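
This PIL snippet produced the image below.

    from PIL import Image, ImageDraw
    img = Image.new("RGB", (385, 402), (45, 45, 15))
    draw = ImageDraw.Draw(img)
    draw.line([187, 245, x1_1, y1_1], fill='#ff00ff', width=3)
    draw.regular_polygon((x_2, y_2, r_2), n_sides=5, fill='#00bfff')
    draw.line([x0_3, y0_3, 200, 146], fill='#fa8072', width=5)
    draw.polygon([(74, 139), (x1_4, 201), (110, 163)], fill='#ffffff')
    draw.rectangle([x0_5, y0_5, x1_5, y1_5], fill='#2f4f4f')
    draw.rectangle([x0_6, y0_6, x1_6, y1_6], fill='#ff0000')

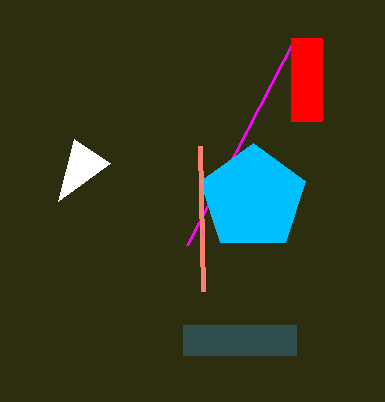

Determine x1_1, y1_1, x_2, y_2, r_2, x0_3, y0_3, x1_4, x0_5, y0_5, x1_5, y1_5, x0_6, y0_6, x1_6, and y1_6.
x1_1 = 295; y1_1 = 38; x_2 = 253; y_2 = 198; r_2 = 55; x0_3 = 203; y0_3 = 291; x1_4 = 58; x0_5 = 183; y0_5 = 325; x1_5 = 296; y1_5 = 355; x0_6 = 291; y0_6 = 38; x1_6 = 322; y1_6 = 121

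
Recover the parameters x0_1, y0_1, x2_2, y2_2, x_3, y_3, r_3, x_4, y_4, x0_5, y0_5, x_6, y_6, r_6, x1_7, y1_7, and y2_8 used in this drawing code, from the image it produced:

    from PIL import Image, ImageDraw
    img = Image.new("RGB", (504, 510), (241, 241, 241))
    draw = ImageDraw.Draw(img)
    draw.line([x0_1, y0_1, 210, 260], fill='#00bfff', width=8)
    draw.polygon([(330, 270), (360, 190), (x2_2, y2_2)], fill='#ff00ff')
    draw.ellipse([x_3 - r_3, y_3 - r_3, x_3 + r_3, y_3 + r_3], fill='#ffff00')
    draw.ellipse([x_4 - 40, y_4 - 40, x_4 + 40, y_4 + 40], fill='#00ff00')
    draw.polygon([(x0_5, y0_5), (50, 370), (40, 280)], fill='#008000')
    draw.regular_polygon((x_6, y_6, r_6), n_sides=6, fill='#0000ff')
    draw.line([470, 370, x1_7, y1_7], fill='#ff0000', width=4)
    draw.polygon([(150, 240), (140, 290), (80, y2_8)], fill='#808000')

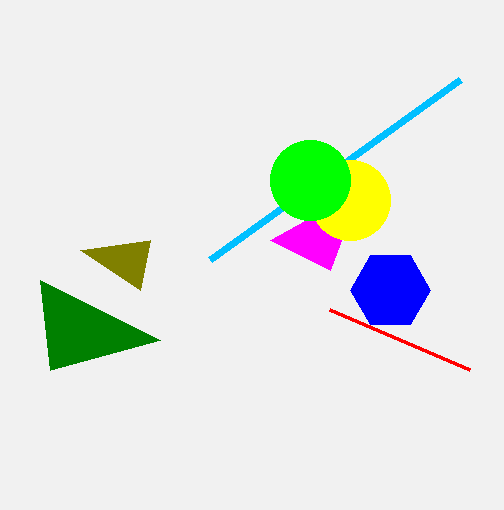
x0_1 = 460
y0_1 = 80
x2_2 = 270
y2_2 = 240
x_3 = 350
y_3 = 200
r_3 = 40
x_4 = 310
y_4 = 180
x0_5 = 160
y0_5 = 340
x_6 = 390
y_6 = 290
r_6 = 40
x1_7 = 330
y1_7 = 310
y2_8 = 250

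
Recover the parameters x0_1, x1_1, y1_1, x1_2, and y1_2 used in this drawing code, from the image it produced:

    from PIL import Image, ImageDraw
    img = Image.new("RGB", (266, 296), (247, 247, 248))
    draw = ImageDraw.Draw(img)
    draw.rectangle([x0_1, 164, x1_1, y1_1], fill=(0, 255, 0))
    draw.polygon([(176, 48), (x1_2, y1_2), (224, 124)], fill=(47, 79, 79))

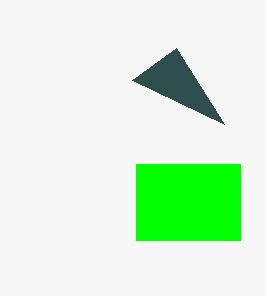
x0_1 = 136; x1_1 = 240; y1_1 = 240; x1_2 = 132; y1_2 = 80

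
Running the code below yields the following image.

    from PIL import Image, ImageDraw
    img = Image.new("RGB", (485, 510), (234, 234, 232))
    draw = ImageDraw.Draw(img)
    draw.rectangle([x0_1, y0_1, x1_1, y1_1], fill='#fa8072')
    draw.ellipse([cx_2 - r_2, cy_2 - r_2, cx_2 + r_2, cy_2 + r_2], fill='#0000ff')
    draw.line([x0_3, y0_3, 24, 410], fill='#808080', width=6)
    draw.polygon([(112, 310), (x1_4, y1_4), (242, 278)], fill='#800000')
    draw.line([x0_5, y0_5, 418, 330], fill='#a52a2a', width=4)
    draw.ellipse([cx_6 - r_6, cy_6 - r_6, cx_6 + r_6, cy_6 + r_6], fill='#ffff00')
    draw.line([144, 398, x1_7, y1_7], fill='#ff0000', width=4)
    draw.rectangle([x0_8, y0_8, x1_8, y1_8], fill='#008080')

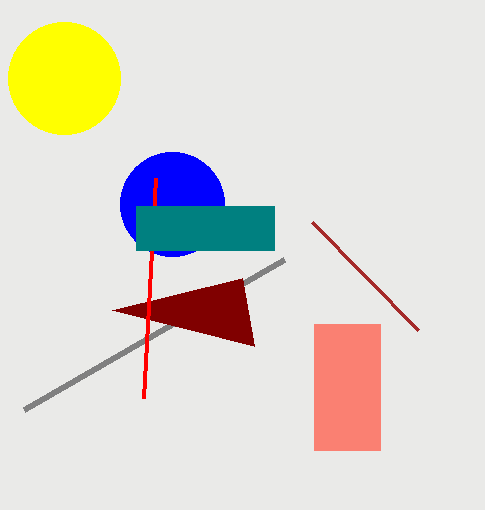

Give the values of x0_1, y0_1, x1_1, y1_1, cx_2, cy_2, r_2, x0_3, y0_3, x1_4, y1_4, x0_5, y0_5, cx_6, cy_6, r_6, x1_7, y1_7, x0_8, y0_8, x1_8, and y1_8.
x0_1 = 314, y0_1 = 324, x1_1 = 380, y1_1 = 450, cx_2 = 172, cy_2 = 204, r_2 = 52, x0_3 = 284, y0_3 = 260, x1_4 = 254, y1_4 = 346, x0_5 = 312, y0_5 = 222, cx_6 = 64, cy_6 = 78, r_6 = 56, x1_7 = 156, y1_7 = 178, x0_8 = 136, y0_8 = 206, x1_8 = 274, y1_8 = 250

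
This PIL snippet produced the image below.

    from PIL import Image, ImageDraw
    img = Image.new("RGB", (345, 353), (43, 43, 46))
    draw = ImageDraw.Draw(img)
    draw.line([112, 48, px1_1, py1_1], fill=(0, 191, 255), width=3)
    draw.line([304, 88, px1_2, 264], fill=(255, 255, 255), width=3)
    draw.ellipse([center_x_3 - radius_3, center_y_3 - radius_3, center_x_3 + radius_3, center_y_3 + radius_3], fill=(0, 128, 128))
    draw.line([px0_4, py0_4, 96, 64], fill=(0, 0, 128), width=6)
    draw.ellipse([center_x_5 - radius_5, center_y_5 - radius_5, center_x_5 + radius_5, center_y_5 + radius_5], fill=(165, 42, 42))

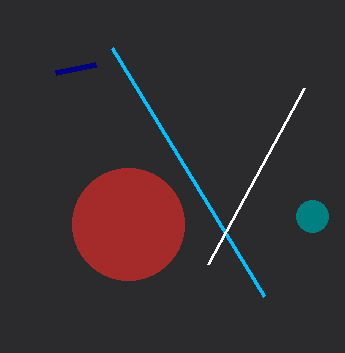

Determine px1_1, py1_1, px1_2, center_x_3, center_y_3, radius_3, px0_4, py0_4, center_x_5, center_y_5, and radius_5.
px1_1 = 264; py1_1 = 296; px1_2 = 208; center_x_3 = 312; center_y_3 = 216; radius_3 = 16; px0_4 = 56; py0_4 = 72; center_x_5 = 128; center_y_5 = 224; radius_5 = 56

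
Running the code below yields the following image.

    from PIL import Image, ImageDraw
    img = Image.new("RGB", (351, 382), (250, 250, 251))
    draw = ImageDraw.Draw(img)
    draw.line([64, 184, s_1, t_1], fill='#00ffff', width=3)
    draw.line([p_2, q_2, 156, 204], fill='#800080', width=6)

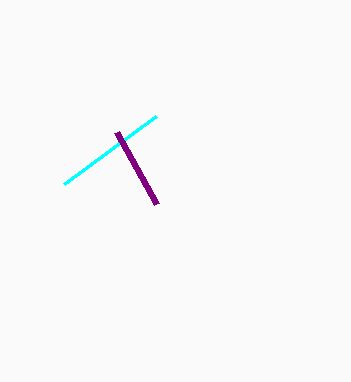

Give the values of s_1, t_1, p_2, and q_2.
s_1 = 156, t_1 = 116, p_2 = 116, q_2 = 132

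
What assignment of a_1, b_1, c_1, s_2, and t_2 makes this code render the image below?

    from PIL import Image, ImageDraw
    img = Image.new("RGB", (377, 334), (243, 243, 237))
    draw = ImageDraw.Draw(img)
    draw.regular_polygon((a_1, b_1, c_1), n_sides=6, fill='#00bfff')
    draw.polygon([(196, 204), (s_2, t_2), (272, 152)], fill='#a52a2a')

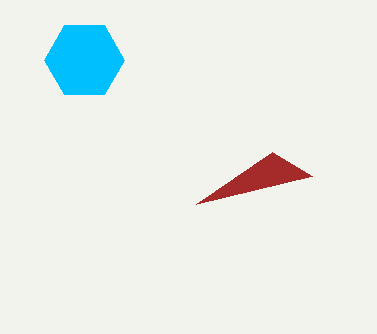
a_1 = 84; b_1 = 60; c_1 = 40; s_2 = 312; t_2 = 176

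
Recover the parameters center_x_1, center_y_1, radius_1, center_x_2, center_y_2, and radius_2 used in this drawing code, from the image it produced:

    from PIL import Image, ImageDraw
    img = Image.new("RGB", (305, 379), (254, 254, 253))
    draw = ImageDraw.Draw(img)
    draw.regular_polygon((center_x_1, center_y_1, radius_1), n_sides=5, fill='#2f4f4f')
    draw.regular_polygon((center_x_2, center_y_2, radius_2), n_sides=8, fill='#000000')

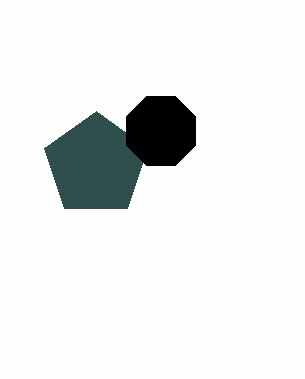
center_x_1 = 96, center_y_1 = 165, radius_1 = 54, center_x_2 = 161, center_y_2 = 131, radius_2 = 37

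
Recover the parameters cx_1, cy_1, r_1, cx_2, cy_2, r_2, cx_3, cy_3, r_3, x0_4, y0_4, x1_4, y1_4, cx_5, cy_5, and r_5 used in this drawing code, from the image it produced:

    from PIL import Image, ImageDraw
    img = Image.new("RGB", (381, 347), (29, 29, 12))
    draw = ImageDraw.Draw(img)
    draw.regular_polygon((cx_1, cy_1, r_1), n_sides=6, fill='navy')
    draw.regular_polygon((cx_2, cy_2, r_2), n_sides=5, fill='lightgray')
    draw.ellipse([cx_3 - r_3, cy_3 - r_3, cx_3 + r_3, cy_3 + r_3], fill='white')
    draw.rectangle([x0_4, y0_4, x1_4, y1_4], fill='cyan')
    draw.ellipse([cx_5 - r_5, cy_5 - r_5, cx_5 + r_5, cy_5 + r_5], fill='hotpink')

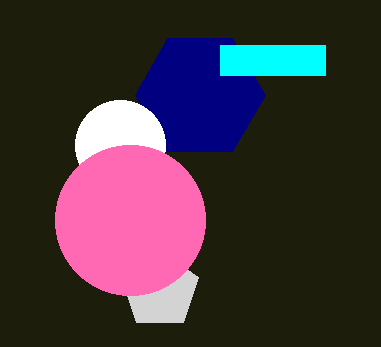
cx_1 = 200; cy_1 = 95; r_1 = 65; cx_2 = 160; cy_2 = 290; r_2 = 40; cx_3 = 120; cy_3 = 145; r_3 = 45; x0_4 = 220; y0_4 = 45; x1_4 = 325; y1_4 = 75; cx_5 = 130; cy_5 = 220; r_5 = 75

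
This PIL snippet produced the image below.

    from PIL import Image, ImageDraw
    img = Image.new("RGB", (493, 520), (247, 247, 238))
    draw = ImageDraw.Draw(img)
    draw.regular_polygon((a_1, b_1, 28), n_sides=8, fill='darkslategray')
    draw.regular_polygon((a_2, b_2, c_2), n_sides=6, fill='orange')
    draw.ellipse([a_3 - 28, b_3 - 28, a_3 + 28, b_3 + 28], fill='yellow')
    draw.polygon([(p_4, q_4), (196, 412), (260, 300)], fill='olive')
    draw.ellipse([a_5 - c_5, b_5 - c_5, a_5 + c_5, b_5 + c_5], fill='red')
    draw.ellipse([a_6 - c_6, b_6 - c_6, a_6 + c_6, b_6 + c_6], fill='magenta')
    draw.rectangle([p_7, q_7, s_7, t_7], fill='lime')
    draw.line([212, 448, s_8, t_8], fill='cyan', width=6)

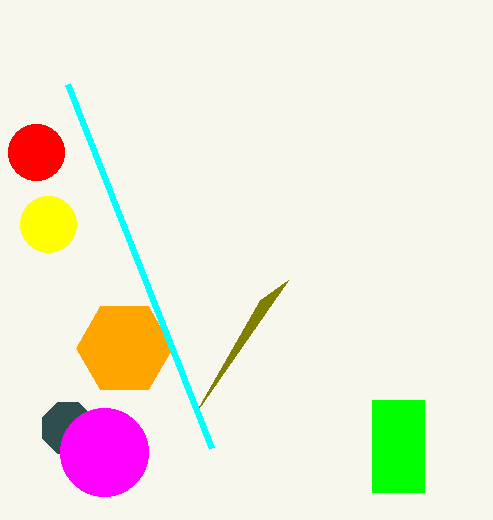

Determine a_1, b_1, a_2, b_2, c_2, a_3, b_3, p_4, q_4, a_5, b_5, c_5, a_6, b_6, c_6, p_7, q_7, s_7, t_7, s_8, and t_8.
a_1 = 68; b_1 = 428; a_2 = 124; b_2 = 348; c_2 = 48; a_3 = 48; b_3 = 224; p_4 = 288; q_4 = 280; a_5 = 36; b_5 = 152; c_5 = 28; a_6 = 104; b_6 = 452; c_6 = 44; p_7 = 372; q_7 = 400; s_7 = 424; t_7 = 492; s_8 = 68; t_8 = 84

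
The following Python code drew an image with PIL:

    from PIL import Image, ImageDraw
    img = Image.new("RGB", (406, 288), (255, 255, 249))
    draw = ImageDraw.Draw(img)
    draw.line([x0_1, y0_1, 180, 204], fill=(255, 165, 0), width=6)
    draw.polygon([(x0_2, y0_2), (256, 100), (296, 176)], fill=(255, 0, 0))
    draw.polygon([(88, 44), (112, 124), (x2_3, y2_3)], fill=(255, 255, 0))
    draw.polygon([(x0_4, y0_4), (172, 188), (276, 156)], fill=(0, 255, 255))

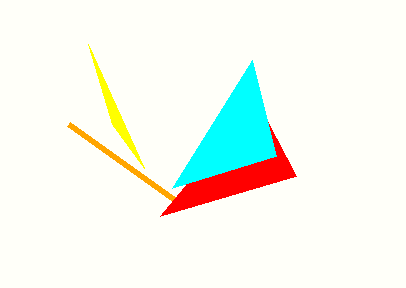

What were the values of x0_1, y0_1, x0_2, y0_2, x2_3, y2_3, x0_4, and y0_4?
x0_1 = 68
y0_1 = 124
x0_2 = 160
y0_2 = 216
x2_3 = 144
y2_3 = 168
x0_4 = 252
y0_4 = 60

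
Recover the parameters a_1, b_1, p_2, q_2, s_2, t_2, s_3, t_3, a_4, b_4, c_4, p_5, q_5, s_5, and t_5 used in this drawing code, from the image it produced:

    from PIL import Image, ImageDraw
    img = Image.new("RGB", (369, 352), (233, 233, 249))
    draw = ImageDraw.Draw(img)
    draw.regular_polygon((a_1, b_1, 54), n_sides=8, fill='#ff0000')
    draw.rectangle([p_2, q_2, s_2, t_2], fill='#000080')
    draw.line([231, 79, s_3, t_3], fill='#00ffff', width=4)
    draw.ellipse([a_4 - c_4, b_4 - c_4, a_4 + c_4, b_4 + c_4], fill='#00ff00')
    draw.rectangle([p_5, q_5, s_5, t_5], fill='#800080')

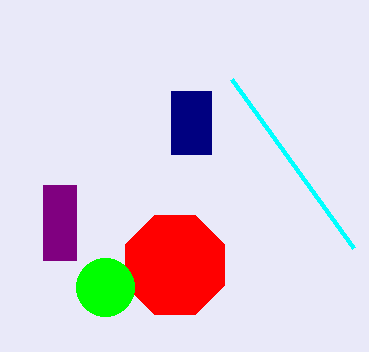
a_1 = 175
b_1 = 265
p_2 = 171
q_2 = 91
s_2 = 211
t_2 = 154
s_3 = 353
t_3 = 248
a_4 = 105
b_4 = 287
c_4 = 29
p_5 = 43
q_5 = 185
s_5 = 76
t_5 = 260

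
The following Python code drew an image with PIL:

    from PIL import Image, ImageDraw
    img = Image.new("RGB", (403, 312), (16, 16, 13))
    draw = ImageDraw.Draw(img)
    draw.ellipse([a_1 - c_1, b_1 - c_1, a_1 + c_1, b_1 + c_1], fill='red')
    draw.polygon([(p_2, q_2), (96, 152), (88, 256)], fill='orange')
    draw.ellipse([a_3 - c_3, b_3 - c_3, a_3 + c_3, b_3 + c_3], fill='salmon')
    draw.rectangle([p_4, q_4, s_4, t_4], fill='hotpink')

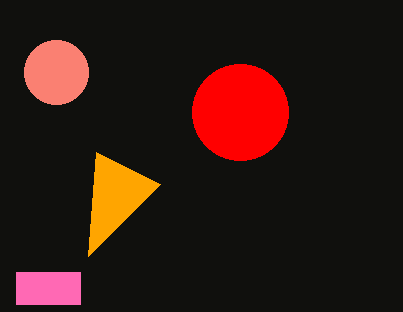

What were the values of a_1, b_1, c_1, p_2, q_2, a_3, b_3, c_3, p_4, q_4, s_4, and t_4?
a_1 = 240, b_1 = 112, c_1 = 48, p_2 = 160, q_2 = 184, a_3 = 56, b_3 = 72, c_3 = 32, p_4 = 16, q_4 = 272, s_4 = 80, t_4 = 304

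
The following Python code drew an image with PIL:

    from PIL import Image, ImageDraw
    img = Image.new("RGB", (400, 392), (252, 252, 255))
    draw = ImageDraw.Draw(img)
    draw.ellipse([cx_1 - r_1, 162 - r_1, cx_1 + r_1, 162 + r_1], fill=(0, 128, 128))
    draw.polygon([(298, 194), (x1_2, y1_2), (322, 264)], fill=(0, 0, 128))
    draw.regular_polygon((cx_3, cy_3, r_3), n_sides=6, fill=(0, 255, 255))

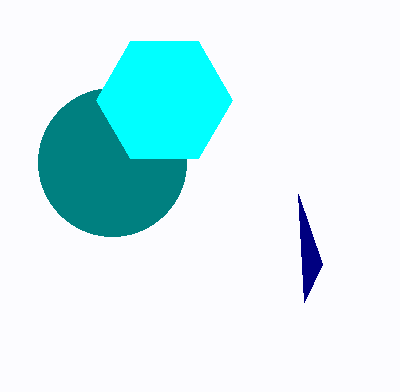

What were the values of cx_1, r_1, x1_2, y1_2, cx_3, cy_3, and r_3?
cx_1 = 112
r_1 = 74
x1_2 = 304
y1_2 = 302
cx_3 = 164
cy_3 = 100
r_3 = 68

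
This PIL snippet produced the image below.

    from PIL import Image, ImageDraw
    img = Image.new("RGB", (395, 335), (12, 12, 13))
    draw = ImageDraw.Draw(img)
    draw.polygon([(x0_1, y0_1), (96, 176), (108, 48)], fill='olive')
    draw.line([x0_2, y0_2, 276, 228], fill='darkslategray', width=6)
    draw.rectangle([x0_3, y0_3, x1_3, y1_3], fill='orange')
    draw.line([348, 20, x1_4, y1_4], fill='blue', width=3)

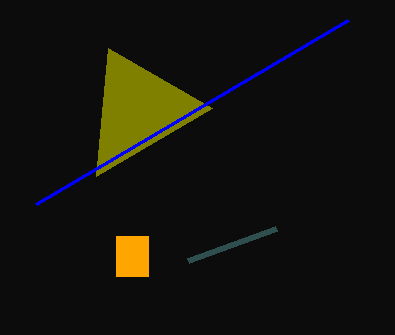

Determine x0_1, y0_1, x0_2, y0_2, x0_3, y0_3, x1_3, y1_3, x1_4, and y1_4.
x0_1 = 212; y0_1 = 108; x0_2 = 188; y0_2 = 260; x0_3 = 116; y0_3 = 236; x1_3 = 148; y1_3 = 276; x1_4 = 36; y1_4 = 204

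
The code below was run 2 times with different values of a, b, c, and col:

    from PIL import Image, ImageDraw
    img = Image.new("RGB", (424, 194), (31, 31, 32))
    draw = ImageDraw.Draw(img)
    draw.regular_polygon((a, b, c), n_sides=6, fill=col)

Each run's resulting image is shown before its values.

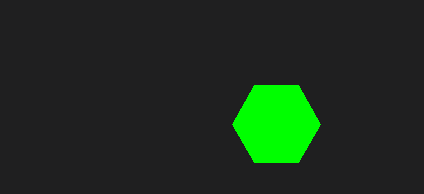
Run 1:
a = 276; b = 124; c = 44; col = 'lime'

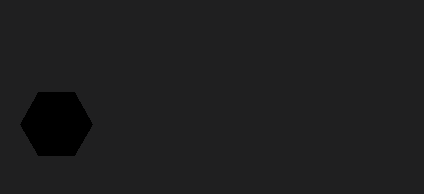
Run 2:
a = 56, b = 124, c = 36, col = 'black'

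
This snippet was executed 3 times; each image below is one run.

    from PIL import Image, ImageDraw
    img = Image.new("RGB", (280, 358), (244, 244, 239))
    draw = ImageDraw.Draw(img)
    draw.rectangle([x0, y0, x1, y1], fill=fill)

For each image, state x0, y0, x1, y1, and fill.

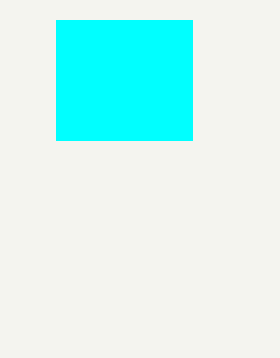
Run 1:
x0 = 56
y0 = 20
x1 = 192
y1 = 140
fill = 'cyan'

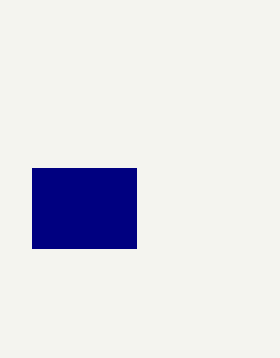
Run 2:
x0 = 32, y0 = 168, x1 = 136, y1 = 248, fill = 'navy'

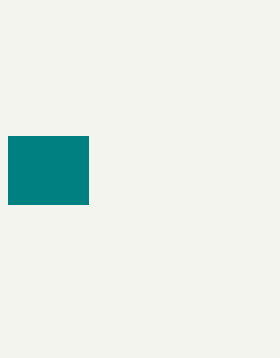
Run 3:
x0 = 8; y0 = 136; x1 = 88; y1 = 204; fill = 'teal'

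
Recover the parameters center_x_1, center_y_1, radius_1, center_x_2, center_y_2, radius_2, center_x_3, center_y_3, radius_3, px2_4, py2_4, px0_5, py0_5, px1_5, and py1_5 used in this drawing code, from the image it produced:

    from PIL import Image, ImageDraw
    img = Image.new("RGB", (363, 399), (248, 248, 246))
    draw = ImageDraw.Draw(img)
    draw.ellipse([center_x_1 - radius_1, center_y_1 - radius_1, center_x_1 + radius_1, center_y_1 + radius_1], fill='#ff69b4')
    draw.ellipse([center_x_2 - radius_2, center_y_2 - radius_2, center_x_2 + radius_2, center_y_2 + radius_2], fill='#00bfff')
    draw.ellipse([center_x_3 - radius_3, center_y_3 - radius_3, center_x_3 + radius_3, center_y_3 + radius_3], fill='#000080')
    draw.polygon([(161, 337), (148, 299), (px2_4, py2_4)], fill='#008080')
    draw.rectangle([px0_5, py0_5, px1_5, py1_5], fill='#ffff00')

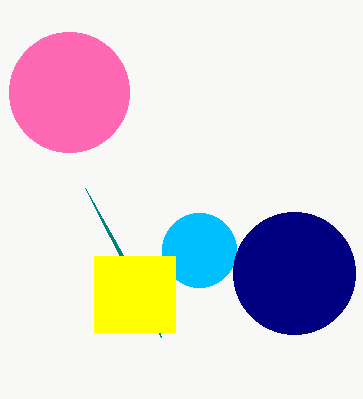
center_x_1 = 69; center_y_1 = 92; radius_1 = 60; center_x_2 = 199; center_y_2 = 250; radius_2 = 37; center_x_3 = 294; center_y_3 = 273; radius_3 = 61; px2_4 = 85; py2_4 = 188; px0_5 = 94; py0_5 = 256; px1_5 = 175; py1_5 = 332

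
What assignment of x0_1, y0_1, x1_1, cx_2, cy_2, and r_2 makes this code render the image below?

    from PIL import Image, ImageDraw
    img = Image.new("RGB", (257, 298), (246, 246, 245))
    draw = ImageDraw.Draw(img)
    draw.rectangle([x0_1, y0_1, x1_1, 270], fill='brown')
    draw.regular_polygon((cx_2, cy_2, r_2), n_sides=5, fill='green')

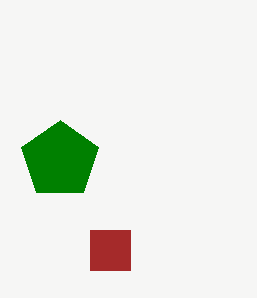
x0_1 = 90
y0_1 = 230
x1_1 = 130
cx_2 = 60
cy_2 = 160
r_2 = 40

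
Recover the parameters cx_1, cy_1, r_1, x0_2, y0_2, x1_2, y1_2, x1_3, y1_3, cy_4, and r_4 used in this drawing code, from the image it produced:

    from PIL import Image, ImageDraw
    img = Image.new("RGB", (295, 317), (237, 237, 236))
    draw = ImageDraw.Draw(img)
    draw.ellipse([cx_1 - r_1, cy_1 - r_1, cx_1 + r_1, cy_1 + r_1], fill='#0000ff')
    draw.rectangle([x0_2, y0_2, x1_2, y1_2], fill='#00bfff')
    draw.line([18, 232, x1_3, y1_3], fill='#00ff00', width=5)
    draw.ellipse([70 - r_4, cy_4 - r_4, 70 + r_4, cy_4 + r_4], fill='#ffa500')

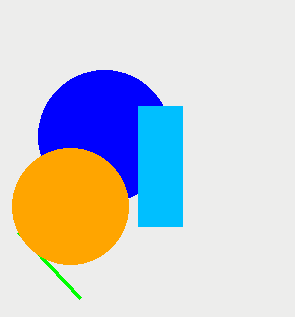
cx_1 = 104
cy_1 = 136
r_1 = 66
x0_2 = 138
y0_2 = 106
x1_2 = 182
y1_2 = 226
x1_3 = 80
y1_3 = 298
cy_4 = 206
r_4 = 58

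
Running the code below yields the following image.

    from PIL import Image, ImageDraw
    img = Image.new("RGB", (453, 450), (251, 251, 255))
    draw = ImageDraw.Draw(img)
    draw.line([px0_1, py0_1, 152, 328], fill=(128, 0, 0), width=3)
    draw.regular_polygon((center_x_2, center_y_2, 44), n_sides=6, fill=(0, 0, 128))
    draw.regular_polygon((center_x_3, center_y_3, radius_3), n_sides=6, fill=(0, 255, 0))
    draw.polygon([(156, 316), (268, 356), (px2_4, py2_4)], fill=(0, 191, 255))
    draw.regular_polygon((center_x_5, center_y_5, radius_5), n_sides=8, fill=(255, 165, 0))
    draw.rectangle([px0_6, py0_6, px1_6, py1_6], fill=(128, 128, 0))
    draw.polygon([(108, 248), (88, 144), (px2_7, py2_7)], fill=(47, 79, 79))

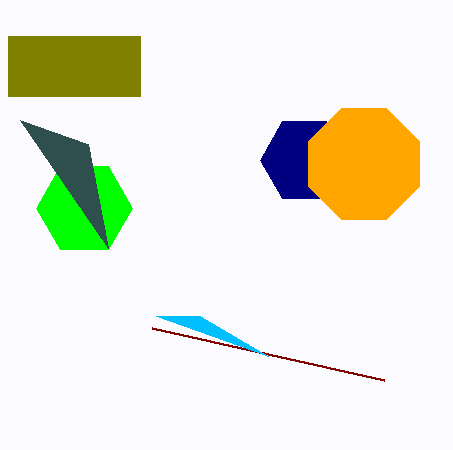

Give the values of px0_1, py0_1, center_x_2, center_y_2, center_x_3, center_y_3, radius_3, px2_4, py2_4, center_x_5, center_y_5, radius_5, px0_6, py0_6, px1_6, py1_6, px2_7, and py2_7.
px0_1 = 384; py0_1 = 380; center_x_2 = 304; center_y_2 = 160; center_x_3 = 84; center_y_3 = 208; radius_3 = 48; px2_4 = 200; py2_4 = 316; center_x_5 = 364; center_y_5 = 164; radius_5 = 60; px0_6 = 8; py0_6 = 36; px1_6 = 140; py1_6 = 96; px2_7 = 20; py2_7 = 120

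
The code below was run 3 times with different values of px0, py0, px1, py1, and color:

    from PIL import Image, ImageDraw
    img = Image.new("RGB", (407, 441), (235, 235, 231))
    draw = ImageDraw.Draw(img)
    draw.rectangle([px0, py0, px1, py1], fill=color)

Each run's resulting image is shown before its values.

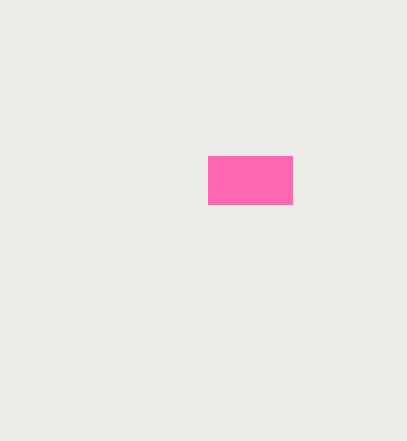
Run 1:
px0 = 208; py0 = 156; px1 = 292; py1 = 204; color = 'hotpink'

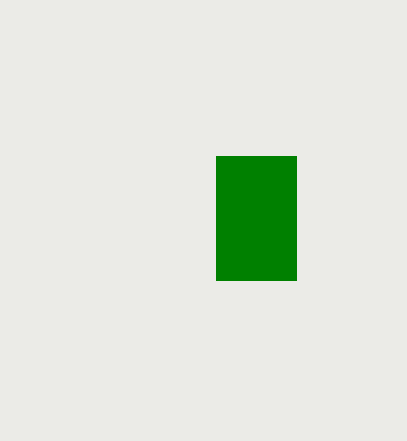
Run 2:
px0 = 216; py0 = 156; px1 = 296; py1 = 280; color = 'green'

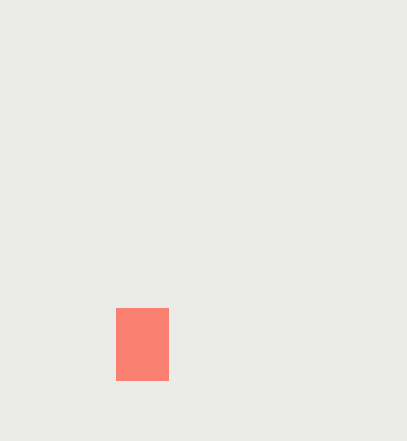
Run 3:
px0 = 116, py0 = 308, px1 = 168, py1 = 380, color = 'salmon'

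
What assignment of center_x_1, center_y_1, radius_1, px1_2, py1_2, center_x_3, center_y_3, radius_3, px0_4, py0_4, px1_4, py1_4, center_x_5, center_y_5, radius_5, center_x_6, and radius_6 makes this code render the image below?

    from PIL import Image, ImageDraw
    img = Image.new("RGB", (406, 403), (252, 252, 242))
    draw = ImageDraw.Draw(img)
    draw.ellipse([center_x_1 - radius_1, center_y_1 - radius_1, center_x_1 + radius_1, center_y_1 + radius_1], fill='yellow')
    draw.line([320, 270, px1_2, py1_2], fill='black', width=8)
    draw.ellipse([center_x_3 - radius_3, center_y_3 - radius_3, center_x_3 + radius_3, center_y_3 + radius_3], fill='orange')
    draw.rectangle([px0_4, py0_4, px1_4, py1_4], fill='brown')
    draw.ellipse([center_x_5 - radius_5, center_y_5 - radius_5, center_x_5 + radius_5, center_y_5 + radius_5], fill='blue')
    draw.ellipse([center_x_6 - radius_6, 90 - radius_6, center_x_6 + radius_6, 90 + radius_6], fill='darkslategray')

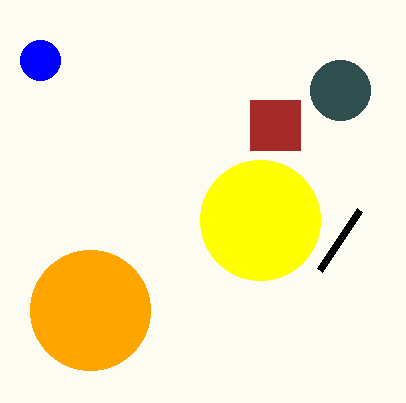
center_x_1 = 260
center_y_1 = 220
radius_1 = 60
px1_2 = 360
py1_2 = 210
center_x_3 = 90
center_y_3 = 310
radius_3 = 60
px0_4 = 250
py0_4 = 100
px1_4 = 300
py1_4 = 150
center_x_5 = 40
center_y_5 = 60
radius_5 = 20
center_x_6 = 340
radius_6 = 30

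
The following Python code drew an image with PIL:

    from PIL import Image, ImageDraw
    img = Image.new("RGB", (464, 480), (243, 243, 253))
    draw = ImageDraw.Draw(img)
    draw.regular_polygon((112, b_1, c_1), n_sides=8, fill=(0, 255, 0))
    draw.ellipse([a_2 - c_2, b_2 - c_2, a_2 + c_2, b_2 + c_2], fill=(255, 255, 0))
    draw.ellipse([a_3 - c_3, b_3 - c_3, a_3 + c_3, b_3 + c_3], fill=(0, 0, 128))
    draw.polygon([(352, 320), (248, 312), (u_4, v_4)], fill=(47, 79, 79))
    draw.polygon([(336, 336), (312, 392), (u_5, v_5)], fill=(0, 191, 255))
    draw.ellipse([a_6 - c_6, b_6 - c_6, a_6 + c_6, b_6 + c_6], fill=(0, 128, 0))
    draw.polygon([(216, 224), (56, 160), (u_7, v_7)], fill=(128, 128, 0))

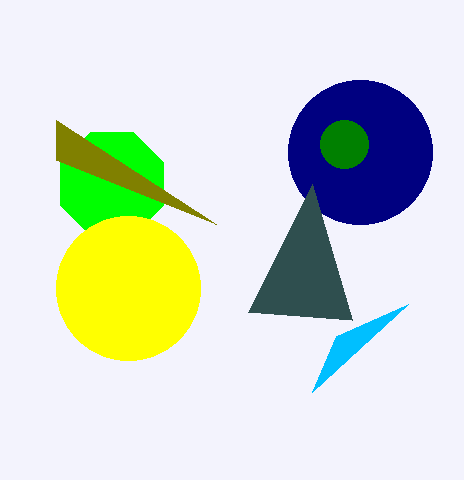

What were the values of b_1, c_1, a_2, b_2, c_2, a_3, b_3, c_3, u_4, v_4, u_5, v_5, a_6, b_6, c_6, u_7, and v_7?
b_1 = 184
c_1 = 56
a_2 = 128
b_2 = 288
c_2 = 72
a_3 = 360
b_3 = 152
c_3 = 72
u_4 = 312
v_4 = 184
u_5 = 408
v_5 = 304
a_6 = 344
b_6 = 144
c_6 = 24
u_7 = 56
v_7 = 120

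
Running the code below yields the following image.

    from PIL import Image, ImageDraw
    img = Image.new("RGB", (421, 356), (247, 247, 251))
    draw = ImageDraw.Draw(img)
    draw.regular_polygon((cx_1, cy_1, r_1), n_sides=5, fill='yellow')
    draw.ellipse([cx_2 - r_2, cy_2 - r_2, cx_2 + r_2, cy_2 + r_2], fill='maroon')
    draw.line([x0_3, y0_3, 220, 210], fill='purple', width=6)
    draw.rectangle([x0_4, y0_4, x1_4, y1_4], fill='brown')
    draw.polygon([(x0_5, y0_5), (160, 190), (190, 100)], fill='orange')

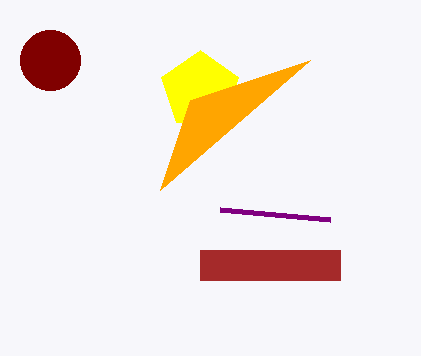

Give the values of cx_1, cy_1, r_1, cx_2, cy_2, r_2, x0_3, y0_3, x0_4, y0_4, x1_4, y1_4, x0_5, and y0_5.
cx_1 = 200, cy_1 = 90, r_1 = 40, cx_2 = 50, cy_2 = 60, r_2 = 30, x0_3 = 330, y0_3 = 220, x0_4 = 200, y0_4 = 250, x1_4 = 340, y1_4 = 280, x0_5 = 310, y0_5 = 60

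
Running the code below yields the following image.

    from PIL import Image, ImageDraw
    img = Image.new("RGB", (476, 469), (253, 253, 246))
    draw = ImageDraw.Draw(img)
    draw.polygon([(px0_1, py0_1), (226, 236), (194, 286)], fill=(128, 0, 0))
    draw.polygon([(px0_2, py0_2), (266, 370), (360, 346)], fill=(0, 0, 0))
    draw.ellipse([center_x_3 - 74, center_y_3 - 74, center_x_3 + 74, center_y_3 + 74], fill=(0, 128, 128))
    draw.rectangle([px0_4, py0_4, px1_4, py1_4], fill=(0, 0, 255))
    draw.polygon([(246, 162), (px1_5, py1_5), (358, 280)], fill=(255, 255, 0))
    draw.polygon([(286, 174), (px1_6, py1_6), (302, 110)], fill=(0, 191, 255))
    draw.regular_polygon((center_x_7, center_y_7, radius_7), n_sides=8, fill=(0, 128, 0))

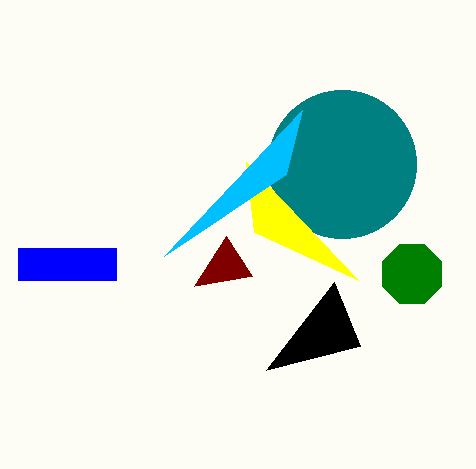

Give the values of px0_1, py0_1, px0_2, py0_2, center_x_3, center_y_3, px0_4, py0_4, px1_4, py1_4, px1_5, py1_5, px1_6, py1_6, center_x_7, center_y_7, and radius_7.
px0_1 = 252
py0_1 = 276
px0_2 = 334
py0_2 = 282
center_x_3 = 342
center_y_3 = 164
px0_4 = 18
py0_4 = 248
px1_4 = 116
py1_4 = 280
px1_5 = 254
py1_5 = 232
px1_6 = 164
py1_6 = 256
center_x_7 = 412
center_y_7 = 274
radius_7 = 32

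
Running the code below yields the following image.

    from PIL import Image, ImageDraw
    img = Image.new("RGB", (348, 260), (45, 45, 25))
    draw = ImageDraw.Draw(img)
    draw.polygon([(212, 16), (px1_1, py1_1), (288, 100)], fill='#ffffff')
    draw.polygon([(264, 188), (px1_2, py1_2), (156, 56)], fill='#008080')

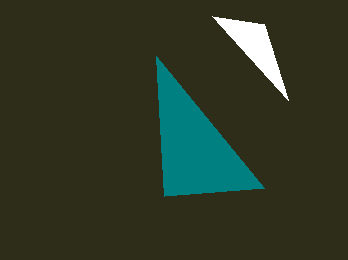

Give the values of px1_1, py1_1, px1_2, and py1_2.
px1_1 = 264; py1_1 = 24; px1_2 = 164; py1_2 = 196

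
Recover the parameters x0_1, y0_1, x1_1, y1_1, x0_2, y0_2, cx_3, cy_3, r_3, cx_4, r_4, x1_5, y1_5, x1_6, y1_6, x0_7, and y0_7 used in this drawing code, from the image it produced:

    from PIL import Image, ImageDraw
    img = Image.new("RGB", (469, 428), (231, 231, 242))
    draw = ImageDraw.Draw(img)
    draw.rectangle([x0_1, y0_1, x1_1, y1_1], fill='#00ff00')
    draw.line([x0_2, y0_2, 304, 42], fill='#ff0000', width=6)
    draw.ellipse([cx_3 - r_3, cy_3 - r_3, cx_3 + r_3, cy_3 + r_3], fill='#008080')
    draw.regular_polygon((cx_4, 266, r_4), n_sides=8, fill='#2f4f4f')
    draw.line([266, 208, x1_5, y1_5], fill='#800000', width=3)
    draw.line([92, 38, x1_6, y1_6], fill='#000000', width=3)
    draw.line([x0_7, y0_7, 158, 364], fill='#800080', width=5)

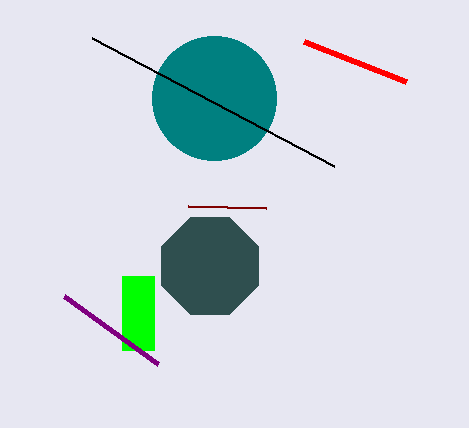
x0_1 = 122; y0_1 = 276; x1_1 = 154; y1_1 = 350; x0_2 = 406; y0_2 = 82; cx_3 = 214; cy_3 = 98; r_3 = 62; cx_4 = 210; r_4 = 52; x1_5 = 188; y1_5 = 206; x1_6 = 334; y1_6 = 166; x0_7 = 64; y0_7 = 296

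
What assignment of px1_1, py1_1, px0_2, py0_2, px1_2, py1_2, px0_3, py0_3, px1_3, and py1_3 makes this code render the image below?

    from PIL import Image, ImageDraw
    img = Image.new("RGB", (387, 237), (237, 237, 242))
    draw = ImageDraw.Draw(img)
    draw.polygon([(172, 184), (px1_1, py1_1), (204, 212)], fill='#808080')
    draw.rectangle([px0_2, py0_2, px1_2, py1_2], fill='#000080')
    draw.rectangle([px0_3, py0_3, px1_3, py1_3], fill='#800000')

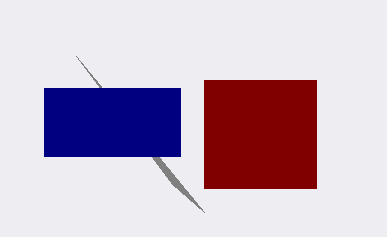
px1_1 = 76
py1_1 = 56
px0_2 = 44
py0_2 = 88
px1_2 = 180
py1_2 = 156
px0_3 = 204
py0_3 = 80
px1_3 = 316
py1_3 = 188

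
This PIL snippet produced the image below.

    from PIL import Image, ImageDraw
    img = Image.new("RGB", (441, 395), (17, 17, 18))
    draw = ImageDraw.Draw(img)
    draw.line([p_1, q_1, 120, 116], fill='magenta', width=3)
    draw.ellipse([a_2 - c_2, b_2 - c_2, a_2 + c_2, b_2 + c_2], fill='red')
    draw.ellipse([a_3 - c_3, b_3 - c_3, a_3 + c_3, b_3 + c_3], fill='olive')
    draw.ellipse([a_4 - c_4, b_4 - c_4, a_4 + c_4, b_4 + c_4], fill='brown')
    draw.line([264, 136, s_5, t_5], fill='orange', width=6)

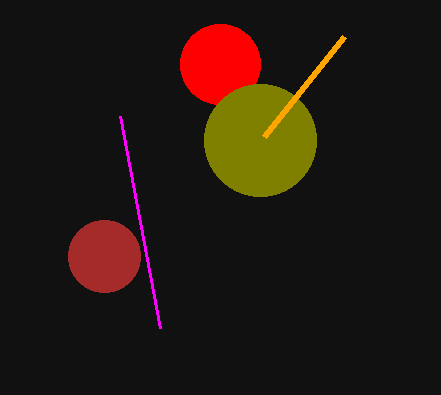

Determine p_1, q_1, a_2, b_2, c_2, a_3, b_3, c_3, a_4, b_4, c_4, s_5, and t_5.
p_1 = 160
q_1 = 328
a_2 = 220
b_2 = 64
c_2 = 40
a_3 = 260
b_3 = 140
c_3 = 56
a_4 = 104
b_4 = 256
c_4 = 36
s_5 = 344
t_5 = 36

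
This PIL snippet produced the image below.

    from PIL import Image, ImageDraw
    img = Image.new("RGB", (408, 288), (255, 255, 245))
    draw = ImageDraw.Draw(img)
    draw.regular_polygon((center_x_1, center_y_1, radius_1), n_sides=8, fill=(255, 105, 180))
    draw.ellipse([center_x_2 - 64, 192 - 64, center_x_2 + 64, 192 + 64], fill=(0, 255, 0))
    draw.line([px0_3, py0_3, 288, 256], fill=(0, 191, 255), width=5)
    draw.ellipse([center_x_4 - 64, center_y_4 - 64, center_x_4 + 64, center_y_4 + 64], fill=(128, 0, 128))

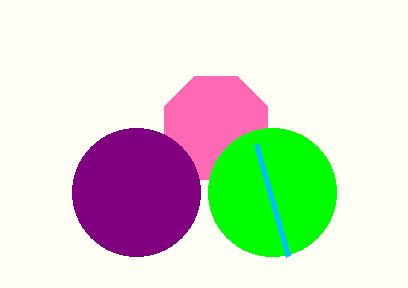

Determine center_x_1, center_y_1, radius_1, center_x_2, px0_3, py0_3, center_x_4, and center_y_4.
center_x_1 = 216, center_y_1 = 128, radius_1 = 56, center_x_2 = 272, px0_3 = 256, py0_3 = 144, center_x_4 = 136, center_y_4 = 192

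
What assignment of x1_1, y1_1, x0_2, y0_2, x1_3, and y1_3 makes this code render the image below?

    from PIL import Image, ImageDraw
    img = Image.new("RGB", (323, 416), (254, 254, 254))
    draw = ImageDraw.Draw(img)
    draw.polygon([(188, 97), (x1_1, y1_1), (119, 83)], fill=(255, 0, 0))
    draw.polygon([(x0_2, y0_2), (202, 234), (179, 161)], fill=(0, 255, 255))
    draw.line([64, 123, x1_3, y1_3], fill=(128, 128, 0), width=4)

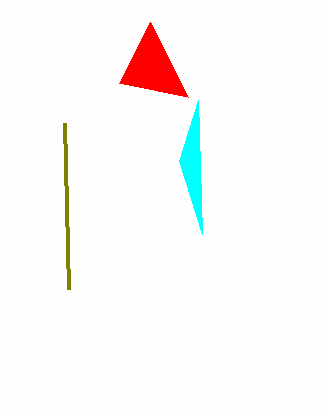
x1_1 = 150
y1_1 = 22
x0_2 = 198
y0_2 = 100
x1_3 = 68
y1_3 = 289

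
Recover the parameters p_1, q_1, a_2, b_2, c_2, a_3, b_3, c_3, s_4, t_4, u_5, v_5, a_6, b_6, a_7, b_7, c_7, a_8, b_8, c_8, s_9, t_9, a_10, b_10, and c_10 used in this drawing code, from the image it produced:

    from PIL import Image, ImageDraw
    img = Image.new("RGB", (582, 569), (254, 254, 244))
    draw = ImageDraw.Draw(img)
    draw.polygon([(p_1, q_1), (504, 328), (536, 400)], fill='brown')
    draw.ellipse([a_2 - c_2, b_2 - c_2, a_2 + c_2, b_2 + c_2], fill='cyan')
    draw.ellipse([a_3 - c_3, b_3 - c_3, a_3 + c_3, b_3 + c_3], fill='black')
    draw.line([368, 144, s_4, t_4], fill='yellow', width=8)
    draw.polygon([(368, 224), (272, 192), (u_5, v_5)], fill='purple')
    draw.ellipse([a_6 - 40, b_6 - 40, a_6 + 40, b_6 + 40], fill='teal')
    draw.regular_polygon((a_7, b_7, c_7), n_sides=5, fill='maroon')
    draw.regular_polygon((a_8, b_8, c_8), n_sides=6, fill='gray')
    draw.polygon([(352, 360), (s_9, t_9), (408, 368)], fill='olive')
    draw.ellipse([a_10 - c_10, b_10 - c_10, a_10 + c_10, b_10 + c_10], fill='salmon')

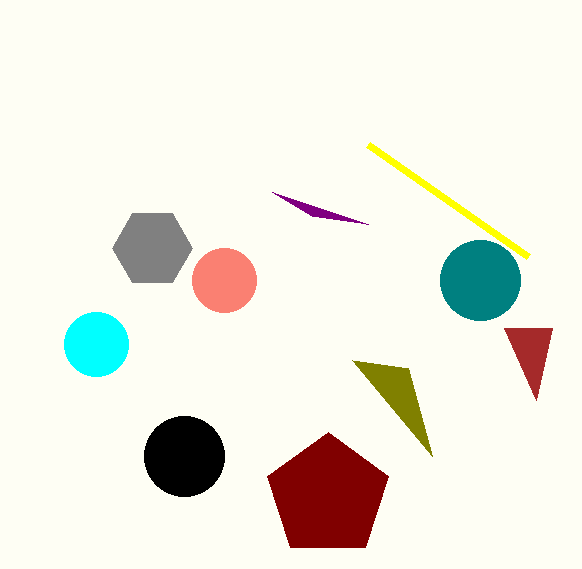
p_1 = 552, q_1 = 328, a_2 = 96, b_2 = 344, c_2 = 32, a_3 = 184, b_3 = 456, c_3 = 40, s_4 = 528, t_4 = 256, u_5 = 312, v_5 = 216, a_6 = 480, b_6 = 280, a_7 = 328, b_7 = 496, c_7 = 64, a_8 = 152, b_8 = 248, c_8 = 40, s_9 = 432, t_9 = 456, a_10 = 224, b_10 = 280, c_10 = 32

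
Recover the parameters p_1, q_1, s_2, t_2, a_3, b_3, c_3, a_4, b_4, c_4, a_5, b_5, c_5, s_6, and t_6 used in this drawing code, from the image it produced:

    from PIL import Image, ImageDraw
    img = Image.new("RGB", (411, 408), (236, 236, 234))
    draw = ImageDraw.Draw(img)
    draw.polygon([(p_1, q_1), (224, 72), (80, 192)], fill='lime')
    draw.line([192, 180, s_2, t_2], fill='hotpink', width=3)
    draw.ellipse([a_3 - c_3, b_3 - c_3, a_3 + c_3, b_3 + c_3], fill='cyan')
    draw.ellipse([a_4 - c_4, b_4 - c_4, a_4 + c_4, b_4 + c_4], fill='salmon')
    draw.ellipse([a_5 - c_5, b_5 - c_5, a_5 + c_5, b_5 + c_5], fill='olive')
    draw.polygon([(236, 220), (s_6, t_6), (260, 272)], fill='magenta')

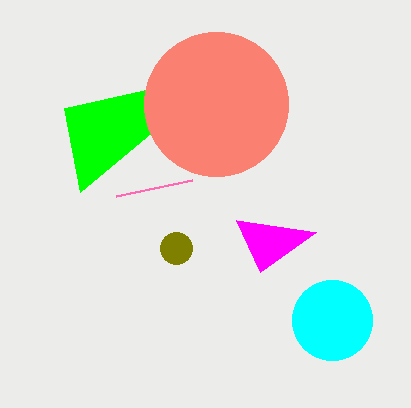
p_1 = 64; q_1 = 108; s_2 = 116; t_2 = 196; a_3 = 332; b_3 = 320; c_3 = 40; a_4 = 216; b_4 = 104; c_4 = 72; a_5 = 176; b_5 = 248; c_5 = 16; s_6 = 316; t_6 = 232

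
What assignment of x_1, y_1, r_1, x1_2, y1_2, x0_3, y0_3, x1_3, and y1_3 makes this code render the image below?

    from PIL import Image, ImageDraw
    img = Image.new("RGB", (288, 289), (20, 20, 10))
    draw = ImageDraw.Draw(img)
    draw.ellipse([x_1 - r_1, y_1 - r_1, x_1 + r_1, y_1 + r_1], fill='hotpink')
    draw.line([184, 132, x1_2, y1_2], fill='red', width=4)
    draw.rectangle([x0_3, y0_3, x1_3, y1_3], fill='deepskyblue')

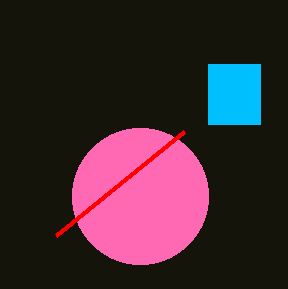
x_1 = 140; y_1 = 196; r_1 = 68; x1_2 = 56; y1_2 = 236; x0_3 = 208; y0_3 = 64; x1_3 = 260; y1_3 = 124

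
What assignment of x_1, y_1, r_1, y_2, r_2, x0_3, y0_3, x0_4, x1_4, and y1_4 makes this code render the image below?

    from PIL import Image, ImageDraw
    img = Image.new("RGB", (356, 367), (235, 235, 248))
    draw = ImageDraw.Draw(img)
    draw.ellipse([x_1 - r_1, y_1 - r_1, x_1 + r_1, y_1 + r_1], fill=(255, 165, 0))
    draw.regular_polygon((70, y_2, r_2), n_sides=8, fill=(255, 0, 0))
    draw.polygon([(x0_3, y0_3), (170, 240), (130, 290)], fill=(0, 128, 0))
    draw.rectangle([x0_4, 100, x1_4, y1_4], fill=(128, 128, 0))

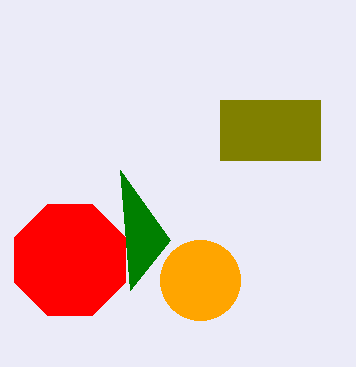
x_1 = 200
y_1 = 280
r_1 = 40
y_2 = 260
r_2 = 60
x0_3 = 120
y0_3 = 170
x0_4 = 220
x1_4 = 320
y1_4 = 160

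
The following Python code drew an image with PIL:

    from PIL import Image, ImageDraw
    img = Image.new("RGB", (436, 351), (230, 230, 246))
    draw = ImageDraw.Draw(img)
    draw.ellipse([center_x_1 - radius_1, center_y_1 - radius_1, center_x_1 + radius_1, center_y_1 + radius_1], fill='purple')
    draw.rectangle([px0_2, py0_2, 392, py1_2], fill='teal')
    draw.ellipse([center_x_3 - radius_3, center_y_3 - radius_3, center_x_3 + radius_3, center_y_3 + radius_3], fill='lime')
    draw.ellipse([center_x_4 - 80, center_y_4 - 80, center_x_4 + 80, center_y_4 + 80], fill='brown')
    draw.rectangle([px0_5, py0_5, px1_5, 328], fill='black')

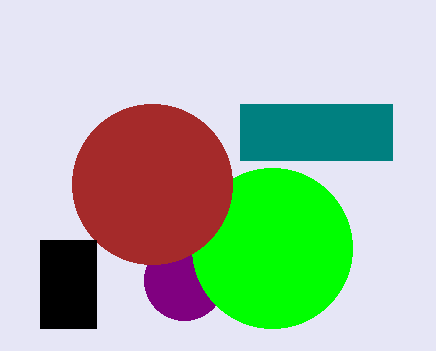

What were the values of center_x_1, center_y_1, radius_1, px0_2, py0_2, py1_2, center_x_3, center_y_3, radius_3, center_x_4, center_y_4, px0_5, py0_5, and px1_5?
center_x_1 = 184
center_y_1 = 280
radius_1 = 40
px0_2 = 240
py0_2 = 104
py1_2 = 160
center_x_3 = 272
center_y_3 = 248
radius_3 = 80
center_x_4 = 152
center_y_4 = 184
px0_5 = 40
py0_5 = 240
px1_5 = 96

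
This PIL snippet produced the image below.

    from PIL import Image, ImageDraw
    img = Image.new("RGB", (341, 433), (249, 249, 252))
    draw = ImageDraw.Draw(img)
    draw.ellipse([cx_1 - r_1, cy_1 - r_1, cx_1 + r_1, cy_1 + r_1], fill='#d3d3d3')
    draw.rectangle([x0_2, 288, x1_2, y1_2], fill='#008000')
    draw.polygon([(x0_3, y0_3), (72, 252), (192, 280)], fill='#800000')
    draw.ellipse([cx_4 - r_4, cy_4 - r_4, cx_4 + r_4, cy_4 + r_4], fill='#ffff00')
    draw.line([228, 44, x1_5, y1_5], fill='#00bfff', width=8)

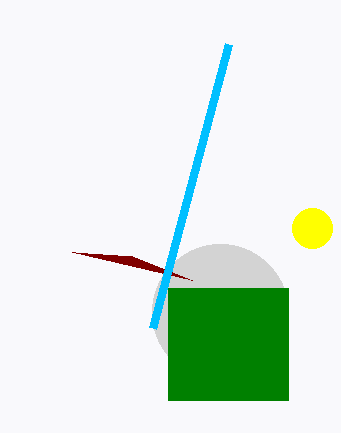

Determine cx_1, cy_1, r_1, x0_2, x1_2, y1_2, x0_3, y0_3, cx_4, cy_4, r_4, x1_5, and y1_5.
cx_1 = 220; cy_1 = 312; r_1 = 68; x0_2 = 168; x1_2 = 288; y1_2 = 400; x0_3 = 132; y0_3 = 256; cx_4 = 312; cy_4 = 228; r_4 = 20; x1_5 = 152; y1_5 = 328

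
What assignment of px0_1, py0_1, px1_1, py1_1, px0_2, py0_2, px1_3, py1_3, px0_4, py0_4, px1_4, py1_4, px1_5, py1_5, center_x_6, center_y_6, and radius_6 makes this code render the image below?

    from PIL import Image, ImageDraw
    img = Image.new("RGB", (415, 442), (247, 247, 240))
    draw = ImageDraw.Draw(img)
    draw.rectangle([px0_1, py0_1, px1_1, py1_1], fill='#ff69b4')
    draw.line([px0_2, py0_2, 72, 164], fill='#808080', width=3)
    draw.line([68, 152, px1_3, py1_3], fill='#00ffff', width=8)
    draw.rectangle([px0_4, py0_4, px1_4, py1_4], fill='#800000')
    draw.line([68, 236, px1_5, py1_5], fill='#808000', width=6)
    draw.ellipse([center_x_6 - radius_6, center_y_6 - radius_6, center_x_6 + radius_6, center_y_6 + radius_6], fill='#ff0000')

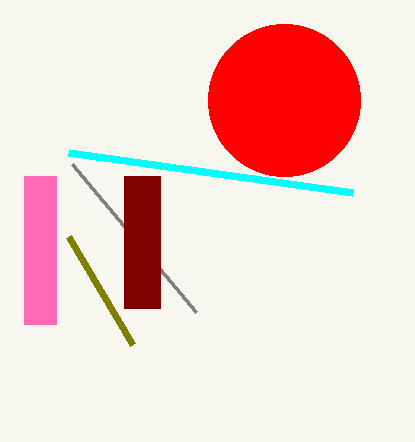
px0_1 = 24; py0_1 = 176; px1_1 = 56; py1_1 = 324; px0_2 = 196; py0_2 = 312; px1_3 = 352; py1_3 = 192; px0_4 = 124; py0_4 = 176; px1_4 = 160; py1_4 = 308; px1_5 = 132; py1_5 = 344; center_x_6 = 284; center_y_6 = 100; radius_6 = 76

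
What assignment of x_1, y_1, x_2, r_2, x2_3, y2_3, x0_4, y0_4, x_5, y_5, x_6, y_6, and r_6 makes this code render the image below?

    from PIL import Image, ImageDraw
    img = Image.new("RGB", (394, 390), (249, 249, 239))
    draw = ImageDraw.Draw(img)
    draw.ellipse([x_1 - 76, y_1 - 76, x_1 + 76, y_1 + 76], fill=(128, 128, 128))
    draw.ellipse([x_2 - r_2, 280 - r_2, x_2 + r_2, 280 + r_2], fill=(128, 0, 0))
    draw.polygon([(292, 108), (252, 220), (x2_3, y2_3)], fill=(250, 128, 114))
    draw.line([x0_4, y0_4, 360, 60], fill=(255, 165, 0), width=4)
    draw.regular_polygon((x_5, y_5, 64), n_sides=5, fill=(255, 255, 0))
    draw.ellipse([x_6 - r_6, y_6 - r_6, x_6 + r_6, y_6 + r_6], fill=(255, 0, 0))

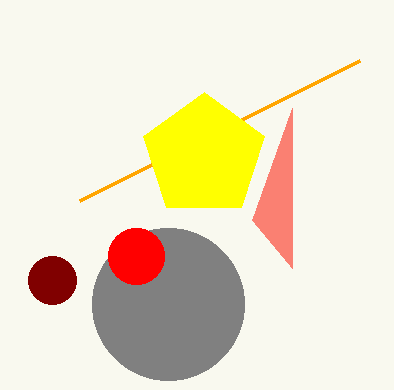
x_1 = 168, y_1 = 304, x_2 = 52, r_2 = 24, x2_3 = 292, y2_3 = 268, x0_4 = 80, y0_4 = 200, x_5 = 204, y_5 = 156, x_6 = 136, y_6 = 256, r_6 = 28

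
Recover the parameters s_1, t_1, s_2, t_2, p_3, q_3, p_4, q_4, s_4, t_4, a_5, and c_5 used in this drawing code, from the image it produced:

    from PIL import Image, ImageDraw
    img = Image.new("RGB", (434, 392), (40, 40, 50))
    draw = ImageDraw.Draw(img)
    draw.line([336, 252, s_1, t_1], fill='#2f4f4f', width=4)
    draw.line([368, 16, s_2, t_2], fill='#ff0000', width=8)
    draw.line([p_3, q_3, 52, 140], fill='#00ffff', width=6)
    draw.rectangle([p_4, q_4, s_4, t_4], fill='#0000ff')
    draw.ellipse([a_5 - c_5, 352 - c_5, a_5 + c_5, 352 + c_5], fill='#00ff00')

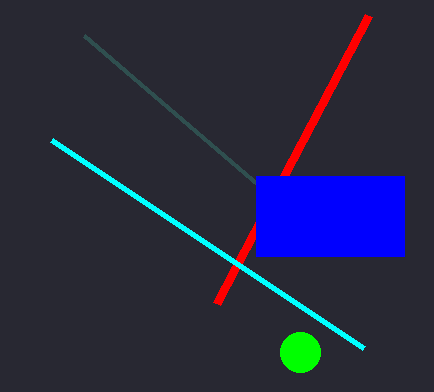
s_1 = 84
t_1 = 36
s_2 = 216
t_2 = 304
p_3 = 364
q_3 = 348
p_4 = 256
q_4 = 176
s_4 = 404
t_4 = 256
a_5 = 300
c_5 = 20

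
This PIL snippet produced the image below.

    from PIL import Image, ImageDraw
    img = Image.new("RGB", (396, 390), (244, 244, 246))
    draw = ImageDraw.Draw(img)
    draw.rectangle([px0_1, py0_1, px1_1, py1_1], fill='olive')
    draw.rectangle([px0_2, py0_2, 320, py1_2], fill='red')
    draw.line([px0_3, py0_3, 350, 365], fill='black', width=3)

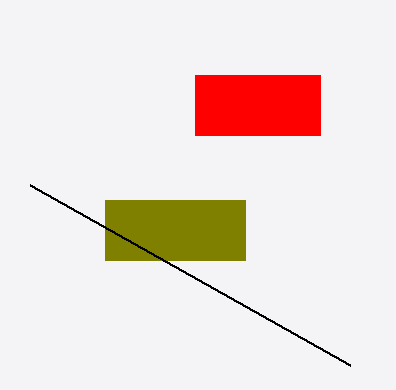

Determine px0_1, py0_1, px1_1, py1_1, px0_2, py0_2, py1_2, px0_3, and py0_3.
px0_1 = 105, py0_1 = 200, px1_1 = 245, py1_1 = 260, px0_2 = 195, py0_2 = 75, py1_2 = 135, px0_3 = 30, py0_3 = 185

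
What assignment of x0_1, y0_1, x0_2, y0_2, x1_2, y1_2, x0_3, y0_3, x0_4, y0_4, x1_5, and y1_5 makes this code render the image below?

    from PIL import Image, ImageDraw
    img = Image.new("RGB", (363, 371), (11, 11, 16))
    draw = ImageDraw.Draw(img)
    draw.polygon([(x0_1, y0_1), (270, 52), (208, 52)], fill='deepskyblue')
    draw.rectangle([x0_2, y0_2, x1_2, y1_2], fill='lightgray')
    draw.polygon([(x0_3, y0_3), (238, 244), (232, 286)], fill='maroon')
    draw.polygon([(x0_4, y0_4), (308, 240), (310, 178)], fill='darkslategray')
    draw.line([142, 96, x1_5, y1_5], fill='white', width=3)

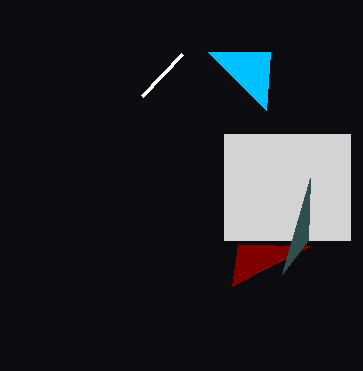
x0_1 = 266
y0_1 = 110
x0_2 = 224
y0_2 = 134
x1_2 = 350
y1_2 = 240
x0_3 = 310
y0_3 = 246
x0_4 = 282
y0_4 = 274
x1_5 = 182
y1_5 = 54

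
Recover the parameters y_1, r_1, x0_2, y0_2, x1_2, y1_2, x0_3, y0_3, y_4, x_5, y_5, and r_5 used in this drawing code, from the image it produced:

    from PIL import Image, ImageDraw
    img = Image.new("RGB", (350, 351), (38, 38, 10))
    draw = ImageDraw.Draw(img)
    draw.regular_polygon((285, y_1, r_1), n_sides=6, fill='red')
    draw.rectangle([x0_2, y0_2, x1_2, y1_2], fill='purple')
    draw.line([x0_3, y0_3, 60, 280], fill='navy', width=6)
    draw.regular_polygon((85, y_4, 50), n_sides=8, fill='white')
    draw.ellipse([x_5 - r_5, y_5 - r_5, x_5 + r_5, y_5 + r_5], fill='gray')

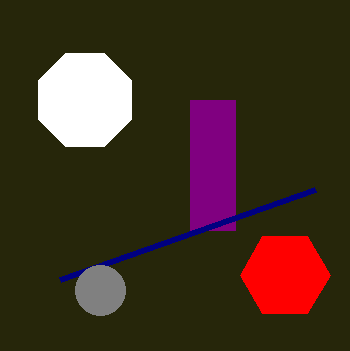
y_1 = 275; r_1 = 45; x0_2 = 190; y0_2 = 100; x1_2 = 235; y1_2 = 230; x0_3 = 315; y0_3 = 190; y_4 = 100; x_5 = 100; y_5 = 290; r_5 = 25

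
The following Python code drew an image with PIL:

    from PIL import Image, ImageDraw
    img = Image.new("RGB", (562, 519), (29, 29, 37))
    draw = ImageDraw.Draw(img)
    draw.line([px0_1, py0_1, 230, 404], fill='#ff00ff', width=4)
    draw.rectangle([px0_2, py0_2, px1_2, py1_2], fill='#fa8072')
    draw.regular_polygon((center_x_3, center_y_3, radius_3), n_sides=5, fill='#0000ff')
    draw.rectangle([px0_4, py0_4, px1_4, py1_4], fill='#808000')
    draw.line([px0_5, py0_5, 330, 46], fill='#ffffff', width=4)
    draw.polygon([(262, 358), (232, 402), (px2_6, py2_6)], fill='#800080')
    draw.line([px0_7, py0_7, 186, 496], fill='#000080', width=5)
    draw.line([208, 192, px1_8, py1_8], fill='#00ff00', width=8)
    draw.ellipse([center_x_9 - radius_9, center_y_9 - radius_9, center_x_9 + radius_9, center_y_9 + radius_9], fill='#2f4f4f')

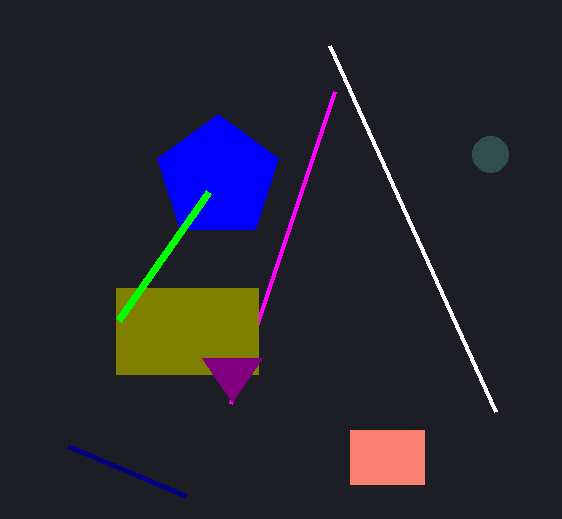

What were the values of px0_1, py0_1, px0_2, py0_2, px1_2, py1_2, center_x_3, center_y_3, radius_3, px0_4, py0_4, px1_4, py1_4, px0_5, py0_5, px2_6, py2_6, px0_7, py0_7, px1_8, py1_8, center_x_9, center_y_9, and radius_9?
px0_1 = 334
py0_1 = 92
px0_2 = 350
py0_2 = 430
px1_2 = 424
py1_2 = 484
center_x_3 = 218
center_y_3 = 178
radius_3 = 64
px0_4 = 116
py0_4 = 288
px1_4 = 258
py1_4 = 374
px0_5 = 496
py0_5 = 412
px2_6 = 202
py2_6 = 358
px0_7 = 68
py0_7 = 446
px1_8 = 118
py1_8 = 320
center_x_9 = 490
center_y_9 = 154
radius_9 = 18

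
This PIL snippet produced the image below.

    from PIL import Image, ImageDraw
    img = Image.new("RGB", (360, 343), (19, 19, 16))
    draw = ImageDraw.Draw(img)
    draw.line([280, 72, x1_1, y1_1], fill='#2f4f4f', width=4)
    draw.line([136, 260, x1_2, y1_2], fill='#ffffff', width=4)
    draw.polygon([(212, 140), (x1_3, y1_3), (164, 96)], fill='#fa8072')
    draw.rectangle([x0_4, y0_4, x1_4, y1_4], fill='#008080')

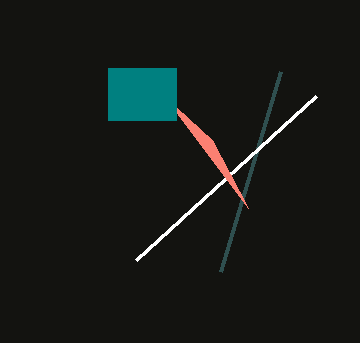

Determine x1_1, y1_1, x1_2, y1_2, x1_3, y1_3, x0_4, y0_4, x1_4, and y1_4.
x1_1 = 220; y1_1 = 272; x1_2 = 316; y1_2 = 96; x1_3 = 248; y1_3 = 208; x0_4 = 108; y0_4 = 68; x1_4 = 176; y1_4 = 120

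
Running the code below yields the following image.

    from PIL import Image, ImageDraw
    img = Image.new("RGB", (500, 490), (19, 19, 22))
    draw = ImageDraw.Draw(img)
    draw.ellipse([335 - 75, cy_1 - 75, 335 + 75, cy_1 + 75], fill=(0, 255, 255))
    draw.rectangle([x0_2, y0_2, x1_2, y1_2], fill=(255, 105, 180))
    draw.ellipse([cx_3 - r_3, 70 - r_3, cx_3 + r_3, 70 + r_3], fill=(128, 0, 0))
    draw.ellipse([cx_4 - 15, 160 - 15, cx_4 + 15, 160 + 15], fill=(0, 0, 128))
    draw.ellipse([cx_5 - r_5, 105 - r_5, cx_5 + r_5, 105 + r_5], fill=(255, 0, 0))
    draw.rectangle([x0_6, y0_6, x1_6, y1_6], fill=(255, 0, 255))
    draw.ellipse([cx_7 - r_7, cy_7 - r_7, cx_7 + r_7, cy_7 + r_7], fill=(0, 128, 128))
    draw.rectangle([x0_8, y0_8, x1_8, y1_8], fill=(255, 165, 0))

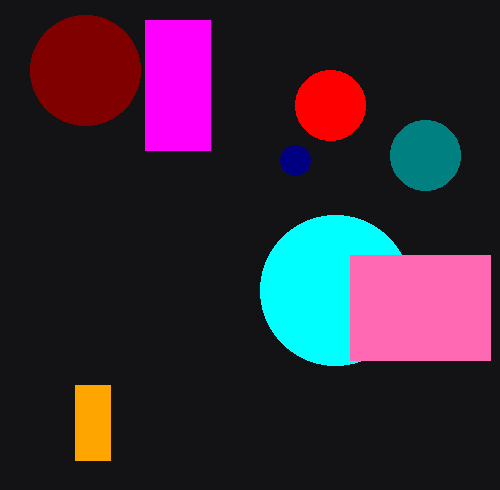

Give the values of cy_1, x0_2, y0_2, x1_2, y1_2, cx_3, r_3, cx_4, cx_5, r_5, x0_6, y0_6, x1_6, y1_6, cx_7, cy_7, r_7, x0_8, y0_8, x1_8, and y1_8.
cy_1 = 290, x0_2 = 350, y0_2 = 255, x1_2 = 490, y1_2 = 360, cx_3 = 85, r_3 = 55, cx_4 = 295, cx_5 = 330, r_5 = 35, x0_6 = 145, y0_6 = 20, x1_6 = 210, y1_6 = 150, cx_7 = 425, cy_7 = 155, r_7 = 35, x0_8 = 75, y0_8 = 385, x1_8 = 110, y1_8 = 460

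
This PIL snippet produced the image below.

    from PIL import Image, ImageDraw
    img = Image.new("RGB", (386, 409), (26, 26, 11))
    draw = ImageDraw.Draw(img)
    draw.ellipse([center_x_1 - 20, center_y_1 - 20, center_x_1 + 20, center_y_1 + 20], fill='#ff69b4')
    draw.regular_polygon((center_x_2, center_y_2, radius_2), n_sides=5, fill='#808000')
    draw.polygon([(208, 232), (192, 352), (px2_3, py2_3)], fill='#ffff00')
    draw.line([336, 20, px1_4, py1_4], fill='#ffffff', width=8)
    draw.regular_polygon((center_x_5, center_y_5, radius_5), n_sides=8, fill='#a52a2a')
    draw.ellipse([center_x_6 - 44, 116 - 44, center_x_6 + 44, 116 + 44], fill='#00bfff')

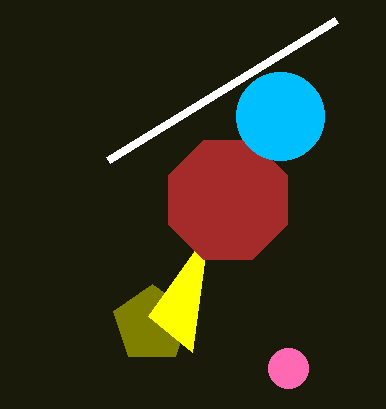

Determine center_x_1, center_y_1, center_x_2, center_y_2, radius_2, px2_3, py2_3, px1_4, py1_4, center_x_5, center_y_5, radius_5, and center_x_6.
center_x_1 = 288; center_y_1 = 368; center_x_2 = 152; center_y_2 = 324; radius_2 = 40; px2_3 = 148; py2_3 = 316; px1_4 = 108; py1_4 = 160; center_x_5 = 228; center_y_5 = 200; radius_5 = 64; center_x_6 = 280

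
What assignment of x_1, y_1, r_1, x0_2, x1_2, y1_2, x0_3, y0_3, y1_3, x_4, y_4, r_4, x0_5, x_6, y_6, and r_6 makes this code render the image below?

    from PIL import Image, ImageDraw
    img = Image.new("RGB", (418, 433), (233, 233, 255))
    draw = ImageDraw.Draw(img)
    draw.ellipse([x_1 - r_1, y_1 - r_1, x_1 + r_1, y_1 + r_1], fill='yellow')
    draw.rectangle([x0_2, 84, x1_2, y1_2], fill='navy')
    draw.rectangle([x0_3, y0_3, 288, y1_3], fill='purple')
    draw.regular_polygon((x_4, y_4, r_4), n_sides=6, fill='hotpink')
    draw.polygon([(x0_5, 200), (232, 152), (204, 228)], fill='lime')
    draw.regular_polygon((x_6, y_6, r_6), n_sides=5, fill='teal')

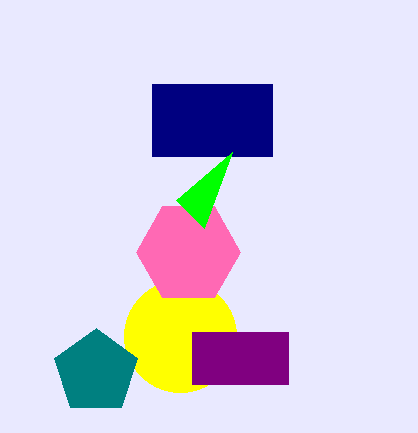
x_1 = 180, y_1 = 336, r_1 = 56, x0_2 = 152, x1_2 = 272, y1_2 = 156, x0_3 = 192, y0_3 = 332, y1_3 = 384, x_4 = 188, y_4 = 252, r_4 = 52, x0_5 = 176, x_6 = 96, y_6 = 372, r_6 = 44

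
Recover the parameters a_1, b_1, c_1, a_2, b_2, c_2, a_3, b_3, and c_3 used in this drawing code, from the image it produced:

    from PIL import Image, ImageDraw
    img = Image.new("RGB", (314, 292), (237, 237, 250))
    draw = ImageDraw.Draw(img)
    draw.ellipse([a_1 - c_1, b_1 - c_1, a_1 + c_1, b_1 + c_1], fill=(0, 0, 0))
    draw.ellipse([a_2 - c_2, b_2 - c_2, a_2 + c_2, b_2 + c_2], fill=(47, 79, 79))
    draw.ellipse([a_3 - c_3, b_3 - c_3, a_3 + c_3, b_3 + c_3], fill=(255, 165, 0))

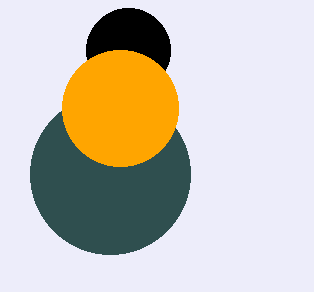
a_1 = 128, b_1 = 50, c_1 = 42, a_2 = 110, b_2 = 174, c_2 = 80, a_3 = 120, b_3 = 108, c_3 = 58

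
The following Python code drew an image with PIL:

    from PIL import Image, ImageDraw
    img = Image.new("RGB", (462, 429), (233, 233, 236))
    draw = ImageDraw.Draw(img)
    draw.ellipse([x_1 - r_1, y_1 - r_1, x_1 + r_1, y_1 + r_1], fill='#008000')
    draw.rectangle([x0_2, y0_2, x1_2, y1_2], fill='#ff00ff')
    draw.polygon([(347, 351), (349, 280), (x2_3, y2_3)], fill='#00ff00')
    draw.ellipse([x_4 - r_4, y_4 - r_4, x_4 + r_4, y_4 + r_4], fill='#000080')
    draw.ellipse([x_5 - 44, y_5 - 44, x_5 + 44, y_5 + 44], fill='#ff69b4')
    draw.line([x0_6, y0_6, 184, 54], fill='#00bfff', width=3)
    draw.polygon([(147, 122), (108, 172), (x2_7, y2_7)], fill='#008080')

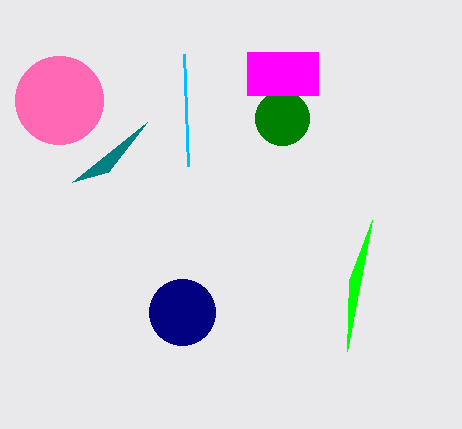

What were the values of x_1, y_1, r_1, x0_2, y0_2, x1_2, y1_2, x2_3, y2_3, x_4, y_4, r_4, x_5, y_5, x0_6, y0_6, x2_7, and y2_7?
x_1 = 282; y_1 = 118; r_1 = 27; x0_2 = 247; y0_2 = 52; x1_2 = 318; y1_2 = 95; x2_3 = 372; y2_3 = 220; x_4 = 182; y_4 = 312; r_4 = 33; x_5 = 59; y_5 = 100; x0_6 = 188; y0_6 = 166; x2_7 = 72; y2_7 = 182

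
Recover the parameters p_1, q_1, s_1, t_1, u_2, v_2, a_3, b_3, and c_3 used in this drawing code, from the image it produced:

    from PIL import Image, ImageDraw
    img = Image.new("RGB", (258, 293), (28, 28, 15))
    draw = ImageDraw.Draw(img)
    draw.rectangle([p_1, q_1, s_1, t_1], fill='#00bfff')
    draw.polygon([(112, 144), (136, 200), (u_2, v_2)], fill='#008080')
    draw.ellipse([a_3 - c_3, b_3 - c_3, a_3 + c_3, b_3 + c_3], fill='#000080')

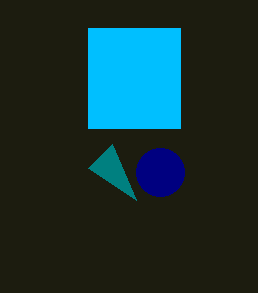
p_1 = 88, q_1 = 28, s_1 = 180, t_1 = 128, u_2 = 88, v_2 = 168, a_3 = 160, b_3 = 172, c_3 = 24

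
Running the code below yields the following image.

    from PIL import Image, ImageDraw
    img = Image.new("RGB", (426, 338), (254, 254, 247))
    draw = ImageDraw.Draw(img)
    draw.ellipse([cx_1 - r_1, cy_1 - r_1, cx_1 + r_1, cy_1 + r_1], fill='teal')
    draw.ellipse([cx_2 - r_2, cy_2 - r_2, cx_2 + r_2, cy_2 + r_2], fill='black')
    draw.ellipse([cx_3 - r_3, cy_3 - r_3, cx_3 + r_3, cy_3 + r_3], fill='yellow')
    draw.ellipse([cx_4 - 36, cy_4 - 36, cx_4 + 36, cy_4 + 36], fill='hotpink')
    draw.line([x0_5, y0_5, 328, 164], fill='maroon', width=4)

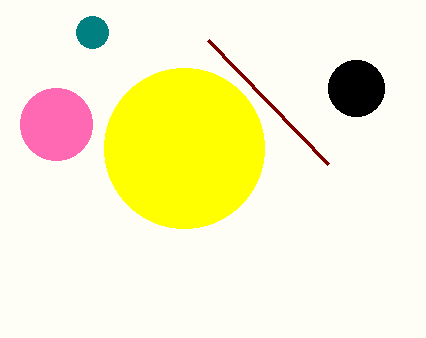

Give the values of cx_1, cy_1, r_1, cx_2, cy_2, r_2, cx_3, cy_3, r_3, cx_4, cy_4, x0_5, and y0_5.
cx_1 = 92, cy_1 = 32, r_1 = 16, cx_2 = 356, cy_2 = 88, r_2 = 28, cx_3 = 184, cy_3 = 148, r_3 = 80, cx_4 = 56, cy_4 = 124, x0_5 = 208, y0_5 = 40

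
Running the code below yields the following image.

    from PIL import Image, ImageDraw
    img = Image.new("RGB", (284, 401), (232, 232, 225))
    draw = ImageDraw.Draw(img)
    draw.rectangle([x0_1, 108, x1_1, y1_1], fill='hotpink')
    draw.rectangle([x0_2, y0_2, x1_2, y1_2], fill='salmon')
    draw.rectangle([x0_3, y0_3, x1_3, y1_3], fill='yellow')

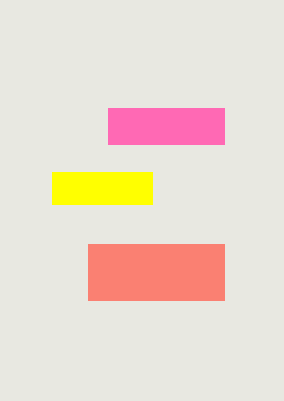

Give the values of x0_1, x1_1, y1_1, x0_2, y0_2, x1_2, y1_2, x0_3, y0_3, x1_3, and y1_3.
x0_1 = 108
x1_1 = 224
y1_1 = 144
x0_2 = 88
y0_2 = 244
x1_2 = 224
y1_2 = 300
x0_3 = 52
y0_3 = 172
x1_3 = 152
y1_3 = 204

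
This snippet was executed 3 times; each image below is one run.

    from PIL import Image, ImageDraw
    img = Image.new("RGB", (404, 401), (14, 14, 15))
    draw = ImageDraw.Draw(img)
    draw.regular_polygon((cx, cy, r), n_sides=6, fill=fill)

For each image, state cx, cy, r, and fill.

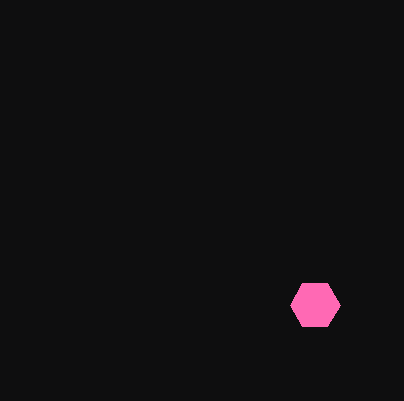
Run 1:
cx = 315, cy = 305, r = 25, fill = 'hotpink'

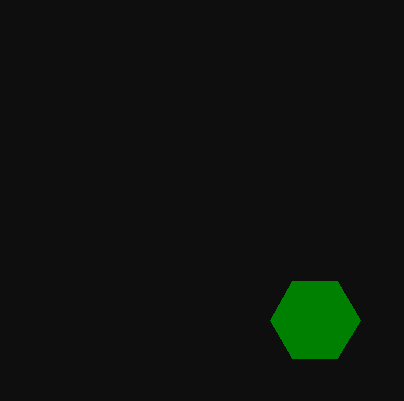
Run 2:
cx = 315, cy = 320, r = 45, fill = 'green'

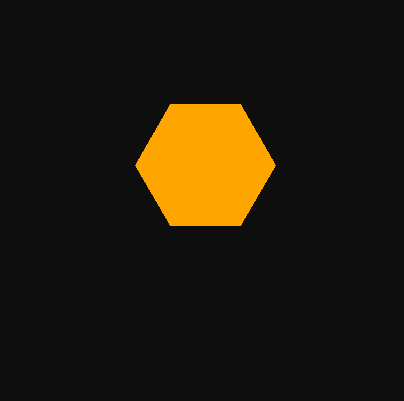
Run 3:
cx = 205; cy = 165; r = 70; fill = 'orange'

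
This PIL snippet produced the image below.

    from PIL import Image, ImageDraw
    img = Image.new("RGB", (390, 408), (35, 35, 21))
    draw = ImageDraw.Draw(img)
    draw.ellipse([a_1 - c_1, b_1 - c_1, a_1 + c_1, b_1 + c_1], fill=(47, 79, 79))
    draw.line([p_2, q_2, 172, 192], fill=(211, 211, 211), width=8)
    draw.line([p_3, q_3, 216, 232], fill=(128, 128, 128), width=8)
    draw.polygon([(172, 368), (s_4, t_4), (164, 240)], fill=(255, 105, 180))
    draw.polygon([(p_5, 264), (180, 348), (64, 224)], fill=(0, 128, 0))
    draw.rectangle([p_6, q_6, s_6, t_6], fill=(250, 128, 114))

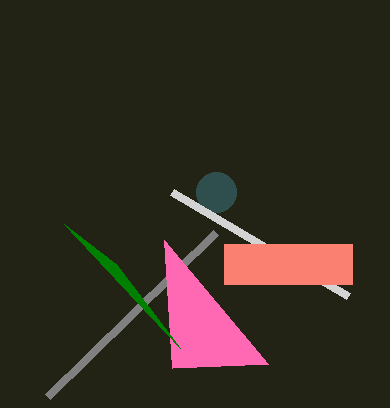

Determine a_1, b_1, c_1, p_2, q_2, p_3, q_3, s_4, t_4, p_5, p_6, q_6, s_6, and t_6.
a_1 = 216; b_1 = 192; c_1 = 20; p_2 = 348; q_2 = 296; p_3 = 48; q_3 = 396; s_4 = 268; t_4 = 364; p_5 = 116; p_6 = 224; q_6 = 244; s_6 = 352; t_6 = 284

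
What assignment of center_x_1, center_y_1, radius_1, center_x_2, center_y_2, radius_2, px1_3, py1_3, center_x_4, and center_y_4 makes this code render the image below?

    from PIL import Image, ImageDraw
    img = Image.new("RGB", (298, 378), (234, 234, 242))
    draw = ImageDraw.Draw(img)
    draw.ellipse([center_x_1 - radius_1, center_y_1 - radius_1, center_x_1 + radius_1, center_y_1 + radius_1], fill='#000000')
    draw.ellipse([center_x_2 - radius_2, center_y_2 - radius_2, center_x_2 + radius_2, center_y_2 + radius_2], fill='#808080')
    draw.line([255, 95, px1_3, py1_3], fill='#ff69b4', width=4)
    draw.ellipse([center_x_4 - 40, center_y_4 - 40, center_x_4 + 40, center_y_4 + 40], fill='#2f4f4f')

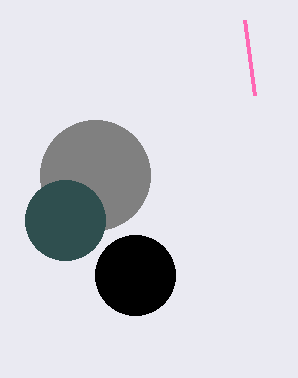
center_x_1 = 135, center_y_1 = 275, radius_1 = 40, center_x_2 = 95, center_y_2 = 175, radius_2 = 55, px1_3 = 245, py1_3 = 20, center_x_4 = 65, center_y_4 = 220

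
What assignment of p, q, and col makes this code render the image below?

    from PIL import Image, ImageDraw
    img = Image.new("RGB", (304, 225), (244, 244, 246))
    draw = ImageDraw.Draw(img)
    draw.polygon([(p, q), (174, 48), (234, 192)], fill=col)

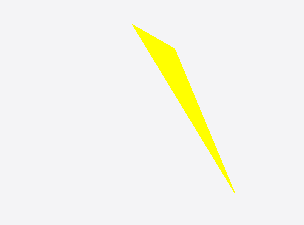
p = 132, q = 24, col = 'yellow'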